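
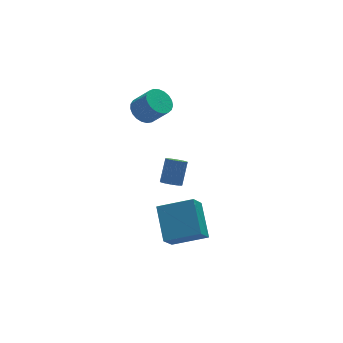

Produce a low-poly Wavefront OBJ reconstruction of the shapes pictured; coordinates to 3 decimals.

v -2.31 1.803 2.51
v -1.81 2.407 2.608
v -1.23 1.76 3.629
v -1.73 1.157 3.53
v -2.059 2.492 2.804
v -1.48 1.846 3.825
v -2.352 2.459 2.949
v -1.772 1.812 3.97
v -2.638 2.311 3.018
v -2.058 1.665 4.039
v -2.867 2.077 2.999
v -2.287 1.43 4.02
v -2.999 1.794 2.896
v -2.419 1.148 3.916
v -3.013 1.514 2.726
v -2.433 0.867 3.746
v -2.904 1.283 2.518
v -2.325 0.636 3.538
v -2.694 1.143 2.309
v -2.114 0.496 3.329
v -2.416 1.116 2.135
v -1.837 0.47 3.155
v -2.121 1.209 2.025
v -1.541 0.562 3.046
v -1.858 1.404 2
v -1.278 0.757 3.02
v -1.673 1.668 2.062
v -1.093 1.022 3.083
v -1.598 1.956 2.202
v -1.019 1.309 3.223
v -1.647 2.217 2.395
v -1.067 1.571 3.416
v -1.069 1.317 -3.278
v -0.66 0.921 -3.26
v -0.062 1.586 -2.144
v -0.471 1.983 -2.162
v -0.566 1.082 -3.407
v 0.031 1.747 -2.291
v -0.559 1.284 -3.531
v 0.038 1.949 -2.415
v -0.64 1.491 -3.611
v -0.043 2.157 -2.495
v -0.795 1.669 -3.634
v -0.198 2.334 -2.518
v -0.998 1.786 -3.595
v -0.401 2.451 -2.479
v -1.213 1.821 -3.501
v -0.616 2.487 -2.386
v -1.403 1.77 -3.369
v -0.805 2.436 -2.253
v -1.535 1.64 -3.221
v -0.938 2.306 -2.105
v -1.586 1.455 -3.083
v -0.989 2.12 -1.967
v -1.548 1.245 -2.978
v -0.951 1.911 -1.863
v -1.427 1.049 -2.926
v -0.83 1.714 -1.81
v -1.244 0.898 -2.934
v -0.647 1.564 -1.818
v -1.031 0.82 -3.002
v -0.434 1.486 -1.886
v -0.824 0.828 -3.117
v -0.227 1.494 -2.001
v -3.47 -3.219 -3.003
v -3.111 -1.561 -1.889
v -2.793 -2.667 -4.045
v -2.434 -1.008 -2.931
v -1.866 -3.992 -2.369
v -1.507 -2.333 -1.255
v -1.189 -3.439 -3.411
v -0.83 -1.781 -2.297
f 2 1 5
f 2 5 3
f 3 5 6
f 3 6 4
f 5 1 7
f 5 7 6
f 6 7 8
f 6 8 4
f 7 1 9
f 7 9 8
f 8 9 10
f 8 10 4
f 9 1 11
f 9 11 10
f 10 11 12
f 10 12 4
f 11 1 13
f 11 13 12
f 12 13 14
f 12 14 4
f 13 1 15
f 13 15 14
f 14 15 16
f 14 16 4
f 15 1 17
f 15 17 16
f 16 17 18
f 16 18 4
f 17 1 19
f 17 19 18
f 18 19 20
f 18 20 4
f 19 1 21
f 19 21 20
f 20 21 22
f 20 22 4
f 21 1 23
f 21 23 22
f 22 23 24
f 22 24 4
f 23 1 25
f 23 25 24
f 24 25 26
f 24 26 4
f 25 1 27
f 25 27 26
f 26 27 28
f 26 28 4
f 27 1 29
f 27 29 28
f 28 29 30
f 28 30 4
f 29 1 31
f 29 31 30
f 30 31 32
f 30 32 4
f 31 1 2
f 31 2 32
f 32 2 3
f 32 3 4
f 34 33 37
f 34 37 35
f 35 37 38
f 35 38 36
f 37 33 39
f 37 39 38
f 38 39 40
f 38 40 36
f 39 33 41
f 39 41 40
f 40 41 42
f 40 42 36
f 41 33 43
f 41 43 42
f 42 43 44
f 42 44 36
f 43 33 45
f 43 45 44
f 44 45 46
f 44 46 36
f 45 33 47
f 45 47 46
f 46 47 48
f 46 48 36
f 47 33 49
f 47 49 48
f 48 49 50
f 48 50 36
f 49 33 51
f 49 51 50
f 50 51 52
f 50 52 36
f 51 33 53
f 51 53 52
f 52 53 54
f 52 54 36
f 53 33 55
f 53 55 54
f 54 55 56
f 54 56 36
f 55 33 57
f 55 57 56
f 56 57 58
f 56 58 36
f 57 33 59
f 57 59 58
f 58 59 60
f 58 60 36
f 59 33 61
f 59 61 60
f 60 61 62
f 60 62 36
f 61 33 63
f 61 63 62
f 62 63 64
f 62 64 36
f 63 33 34
f 63 34 64
f 64 34 35
f 64 35 36
f 66 68 65
f 69 66 65
f 65 68 67
f 67 69 65
f 66 72 68
f 70 66 69
f 70 72 66
f 68 72 67
f 71 69 67
f 67 72 71
f 71 70 69
f 72 70 71



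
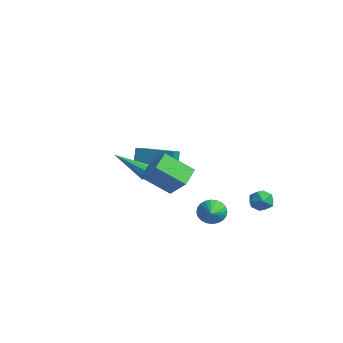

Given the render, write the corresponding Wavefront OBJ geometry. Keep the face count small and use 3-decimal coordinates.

v -4.902 0.279 -2.741
v -5.162 0.6 -1.711
v -3.171 1.449 -2.669
v -3.431 1.77 -1.639
v -4.489 -0.35 -2.441
v -4.749 -0.029 -1.411
v -2.758 0.82 -2.369
v -3.018 1.141 -1.339
v 1.972 -0.154 -3.21
v 2.358 -0.032 -3.83
v 2.828 -0.826 -2.81
v 2.45 0.185 -3.663
v 2.469 0.35 -3.427
v 2.413 0.438 -3.158
v 2.289 0.437 -2.897
v 2.117 0.345 -2.683
v 1.923 0.178 -2.551
v 1.737 -0.04 -2.518
v 1.586 -0.276 -2.591
v 1.494 -0.492 -2.758
v 1.475 -0.657 -2.994
v 1.531 -0.746 -3.263
v 1.655 -0.744 -3.524
v 1.827 -0.653 -3.737
v 2.021 -0.485 -3.87
v 2.207 -0.267 -3.903
v 1.396 -1.65 -0.835
v 0.541 -2.743 0.215
v 2.484 -1.531 0.176
v 1.629 -2.624 1.226
v 1.951 -2.556 -1.326
v 1.096 -3.649 -0.276
v 3.039 -2.437 -0.315
v 2.184 -3.53 0.735
v 1.546 3.05 -3.468
v 2.151 3.412 -3.298
v 2.049 2.048 -3.122
v 2.654 2.41 -2.952
v 2.052 2.506 -2.559
v 1.741 3.125 -2.773
v 2.459 2.335 -3.647
v 2.148 2.954 -3.861
v 2.715 2.971 -3.409
v 2.464 3.076 -2.737
v 1.736 2.384 -3.683
v 1.485 2.489 -3.011
v -1.172 -1.683 -1.392
v -0.881 -1.622 -0.978
v -2.448 -2.797 -0.328
v -1.118 -1.367 -0.996
v -1.381 -1.26 -1.199
v -1.546 -1.351 -1.492
v -1.536 -1.598 -1.739
v -1.356 -1.884 -1.823
v -1.09 -2.077 -1.706
v -0.862 -2.085 -1.441
v -0.78 -1.905 -1.154
f 2 4 1
f 5 2 1
f 1 4 3
f 3 5 1
f 2 8 4
f 6 2 5
f 6 8 2
f 4 8 3
f 7 5 3
f 3 8 7
f 7 6 5
f 8 6 7
f 10 9 12
f 10 12 11
f 12 9 13
f 12 13 11
f 13 9 14
f 13 14 11
f 14 9 15
f 14 15 11
f 15 9 16
f 15 16 11
f 16 9 17
f 16 17 11
f 17 9 18
f 17 18 11
f 18 9 19
f 18 19 11
f 19 9 20
f 19 20 11
f 20 9 21
f 20 21 11
f 21 9 22
f 21 22 11
f 22 9 23
f 22 23 11
f 23 9 24
f 23 24 11
f 24 9 25
f 24 25 11
f 25 9 26
f 25 26 11
f 26 9 10
f 26 10 11
f 28 30 27
f 31 28 27
f 27 30 29
f 29 31 27
f 28 34 30
f 32 28 31
f 32 34 28
f 30 34 29
f 33 31 29
f 29 34 33
f 33 32 31
f 34 32 33
f 35 46 40
f 35 40 36
f 35 36 42
f 35 42 45
f 35 45 46
f 36 40 44
f 40 46 39
f 46 45 37
f 45 42 41
f 42 36 43
f 38 44 39
f 38 39 37
f 38 37 41
f 38 41 43
f 38 43 44
f 39 44 40
f 37 39 46
f 41 37 45
f 43 41 42
f 44 43 36
f 48 47 50
f 48 50 49
f 50 47 51
f 50 51 49
f 51 47 52
f 51 52 49
f 52 47 53
f 52 53 49
f 53 47 54
f 53 54 49
f 54 47 55
f 54 55 49
f 55 47 56
f 55 56 49
f 56 47 57
f 56 57 49
f 57 47 48
f 57 48 49



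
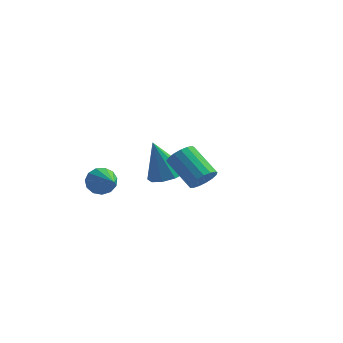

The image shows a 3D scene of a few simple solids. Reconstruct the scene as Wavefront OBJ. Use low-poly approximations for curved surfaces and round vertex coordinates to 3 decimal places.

v -1.885 -1.733 1.392
v -1.49 -1.651 0.808
v -0.735 -2.747 2.028
v -1.377 -1.363 1.062
v -1.425 -1.193 1.421
v -1.619 -1.194 1.771
v -1.898 -1.366 2
v -2.173 -1.655 2.037
v -2.356 -1.968 1.869
v -2.39 -2.207 1.549
v -2.263 -2.295 1.18
v -2.017 -2.204 0.878
v -1.728 -1.964 0.74
v -1.333 3.356 -0.308
v -0.555 3.804 0.003
v -1.967 3.144 1.588
v -0.971 4.207 -0.091
v -1.525 4.286 -0.268
v -2.006 4.009 -0.46
v -2.23 3.483 -0.594
v -2.111 2.908 -0.618
v -1.695 2.505 -0.524
v -1.141 2.426 -0.347
v -0.66 2.703 -0.155
v -0.436 3.229 -0.022
v 2.605 -1.377 2.284
v 3.016 -0.935 2.599
v 1.745 -0.461 3.591
v 1.335 -0.903 3.276
v 2.889 -0.763 2.354
v 1.618 -0.289 3.346
v 2.697 -0.731 2.093
v 1.426 -0.257 3.085
v 2.484 -0.847 1.876
v 1.214 -0.373 2.867
v 2.299 -1.085 1.752
v 1.028 -0.611 2.744
v 2.184 -1.389 1.75
v 0.914 -0.915 2.742
v 2.166 -1.691 1.871
v 0.895 -1.217 2.863
v 2.248 -1.921 2.086
v 0.977 -1.447 3.078
v 2.412 -2.026 2.347
v 1.142 -1.552 3.339
v 2.62 -1.983 2.593
v 1.35 -1.509 3.585
v 2.825 -1.8 2.768
v 1.555 -1.326 3.76
v 2.98 -1.521 2.833
v 1.709 -1.047 3.825
v 3.048 -1.209 2.772
v 1.778 -0.735 3.764
f 2 1 4
f 2 4 3
f 4 1 5
f 4 5 3
f 5 1 6
f 5 6 3
f 6 1 7
f 6 7 3
f 7 1 8
f 7 8 3
f 8 1 9
f 8 9 3
f 9 1 10
f 9 10 3
f 10 1 11
f 10 11 3
f 11 1 12
f 11 12 3
f 12 1 13
f 12 13 3
f 13 1 2
f 13 2 3
f 15 14 17
f 15 17 16
f 17 14 18
f 17 18 16
f 18 14 19
f 18 19 16
f 19 14 20
f 19 20 16
f 20 14 21
f 20 21 16
f 21 14 22
f 21 22 16
f 22 14 23
f 22 23 16
f 23 14 24
f 23 24 16
f 24 14 25
f 24 25 16
f 25 14 15
f 25 15 16
f 27 26 30
f 27 30 28
f 28 30 31
f 28 31 29
f 30 26 32
f 30 32 31
f 31 32 33
f 31 33 29
f 32 26 34
f 32 34 33
f 33 34 35
f 33 35 29
f 34 26 36
f 34 36 35
f 35 36 37
f 35 37 29
f 36 26 38
f 36 38 37
f 37 38 39
f 37 39 29
f 38 26 40
f 38 40 39
f 39 40 41
f 39 41 29
f 40 26 42
f 40 42 41
f 41 42 43
f 41 43 29
f 42 26 44
f 42 44 43
f 43 44 45
f 43 45 29
f 44 26 46
f 44 46 45
f 45 46 47
f 45 47 29
f 46 26 48
f 46 48 47
f 47 48 49
f 47 49 29
f 48 26 50
f 48 50 49
f 49 50 51
f 49 51 29
f 50 26 52
f 50 52 51
f 51 52 53
f 51 53 29
f 52 26 27
f 52 27 53
f 53 27 28
f 53 28 29



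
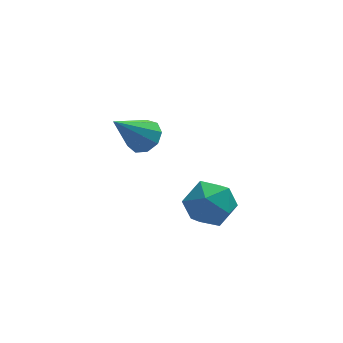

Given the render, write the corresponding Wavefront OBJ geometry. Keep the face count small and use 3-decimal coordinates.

v -1.795 -0.512 0.612
v -1.414 -1.086 0.665
v -2.845 -1.088 1.928
v -1.242 -0.751 0.949
v -1.328 -0.304 1.075
v -1.632 0.045 0.985
v -2.013 0.133 0.72
v -2.291 -0.081 0.404
v -2.337 -0.496 0.186
v -2.129 -0.92 0.167
v -1.765 -1.152 0.356
v 0.802 -0.093 -2.564
v 1.271 -0.895 -2.986
v -0.611 -0.945 -2.514
v -0.142 -1.747 -2.936
v 0.089 -1.464 -1.984
v 0.962 -0.937 -2.014
v -0.302 -0.903 -3.486
v 0.571 -0.376 -3.516
v 0.588 -1.395 -3.555
v 0.83 -1.742 -2.627
v -0.17 -0.098 -2.873
v 0.072 -0.445 -1.945
f 2 1 4
f 2 4 3
f 4 1 5
f 4 5 3
f 5 1 6
f 5 6 3
f 6 1 7
f 6 7 3
f 7 1 8
f 7 8 3
f 8 1 9
f 8 9 3
f 9 1 10
f 9 10 3
f 10 1 11
f 10 11 3
f 11 1 2
f 11 2 3
f 12 23 17
f 12 17 13
f 12 13 19
f 12 19 22
f 12 22 23
f 13 17 21
f 17 23 16
f 23 22 14
f 22 19 18
f 19 13 20
f 15 21 16
f 15 16 14
f 15 14 18
f 15 18 20
f 15 20 21
f 16 21 17
f 14 16 23
f 18 14 22
f 20 18 19
f 21 20 13



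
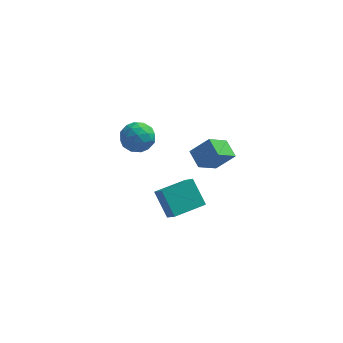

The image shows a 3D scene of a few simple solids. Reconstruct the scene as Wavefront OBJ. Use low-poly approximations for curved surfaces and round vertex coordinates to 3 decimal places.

v 3.396 4.835 -3.328
v 2.325 3.612 -2.147
v 4.661 4.959 -2.054
v 3.59 3.735 -0.872
v 4.07 3.705 -3.888
v 2.999 2.481 -2.706
v 5.335 3.828 -2.613
v 4.264 2.605 -1.432
v -1.629 0.484 2.171
v -0.957 0.768 3.136
v -0.343 -0.908 1.684
v 0.329 -0.624 2.649
v -0.75 -1.148 2.797
v -1.545 -0.288 3.098
v 0.245 0.148 1.722
v -0.55 1.008 2.023
v 0.201 0.561 2.858
v -0.414 -0.241 3.522
v -0.886 0.101 1.298
v -1.501 -0.701 1.962
v -1.406 0.748 2.696
v 0.106 -0.888 2.124
v -0.528 -1.196 2.211
v -0.133 -1.029 2.778
v -1.752 0.127 2.674
v -1.357 0.294 3.241
v -1.235 -0.832 3.042
v 0.057 -0.434 1.579
v 0.452 -0.267 2.146
v -1.167 0.889 2.042
v -0.772 1.056 2.609
v -0.065 0.692 1.778
v -0.33 0.793 3.1
v 0.426 -0.025 2.813
v 0.376 0.429 2.269
v -0.091 0.934 2.445
v -0.692 0.322 3.49
v 0.064 -0.496 3.204
v -0.57 -0.804 3.292
v -1.037 -0.299 3.468
v -0.011 0.2 3.327
v -1.364 0.356 1.616
v -0.608 -0.462 1.33
v -0.263 0.159 1.352
v -0.73 0.664 1.528
v -1.726 -0.115 2.007
v -0.97 -0.933 1.72
v -1.209 -1.074 2.375
v -1.676 -0.569 2.551
v -1.289 -0.34 1.493
v 0.736 -3.57 0.262
v 1.283 -4.504 1.314
v 2.525 -2.336 0.426
v 3.073 -3.27 1.479
v 1.627 -4.67 -1.179
v 2.175 -5.604 -0.126
v 3.417 -3.436 -1.014
v 3.964 -4.37 0.038
f 2 4 1
f 5 2 1
f 1 4 3
f 3 5 1
f 2 8 4
f 6 2 5
f 6 8 2
f 4 8 3
f 7 5 3
f 3 8 7
f 7 6 5
f 8 6 7
f 9 46 25
f 46 20 49
f 25 49 14
f 46 49 25
f 9 25 21
f 25 14 26
f 21 26 10
f 25 26 21
f 9 21 30
f 21 10 31
f 30 31 16
f 21 31 30
f 9 30 42
f 30 16 45
f 42 45 19
f 30 45 42
f 9 42 46
f 42 19 50
f 46 50 20
f 42 50 46
f 10 26 37
f 26 14 40
f 37 40 18
f 26 40 37
f 14 49 27
f 49 20 48
f 27 48 13
f 49 48 27
f 20 50 47
f 50 19 43
f 47 43 11
f 50 43 47
f 19 45 44
f 45 16 32
f 44 32 15
f 45 32 44
f 16 31 36
f 31 10 33
f 36 33 17
f 31 33 36
f 12 38 24
f 38 18 39
f 24 39 13
f 38 39 24
f 12 24 22
f 24 13 23
f 22 23 11
f 24 23 22
f 12 22 29
f 22 11 28
f 29 28 15
f 22 28 29
f 12 29 34
f 29 15 35
f 34 35 17
f 29 35 34
f 12 34 38
f 34 17 41
f 38 41 18
f 34 41 38
f 13 39 27
f 39 18 40
f 27 40 14
f 39 40 27
f 11 23 47
f 23 13 48
f 47 48 20
f 23 48 47
f 15 28 44
f 28 11 43
f 44 43 19
f 28 43 44
f 17 35 36
f 35 15 32
f 36 32 16
f 35 32 36
f 18 41 37
f 41 17 33
f 37 33 10
f 41 33 37
f 52 54 51
f 55 52 51
f 51 54 53
f 53 55 51
f 52 58 54
f 56 52 55
f 56 58 52
f 54 58 53
f 57 55 53
f 53 58 57
f 57 56 55
f 58 56 57



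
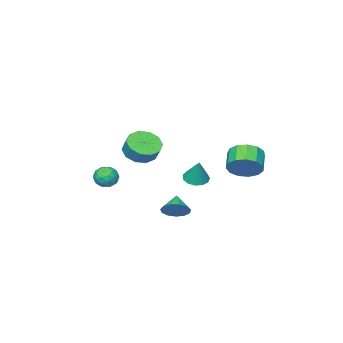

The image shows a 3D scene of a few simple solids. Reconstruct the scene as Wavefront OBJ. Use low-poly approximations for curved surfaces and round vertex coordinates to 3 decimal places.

v 3.722 -0.089 2.707
v 4.583 -0.635 2.912
v 4.74 -0.076 3.739
v 3.878 0.469 3.533
v 4.748 -0.136 2.543
v 4.904 0.423 3.37
v 4.521 0.382 2.236
v 4.678 0.941 3.063
v 3.988 0.719 2.109
v 4.145 1.278 2.936
v 3.354 0.748 2.211
v 3.511 1.306 3.037
v 2.86 0.456 2.501
v 3.017 1.015 3.328
v 2.696 -0.043 2.87
v 2.852 0.516 3.697
v 2.922 -0.561 3.177
v 3.079 -0.002 4.004
v 3.455 -0.898 3.304
v 3.612 -0.339 4.131
v 4.089 -0.926 3.203
v 4.246 -0.368 4.029
v -3.903 -3.355 -2.755
v -3.101 -3.276 -2.954
v -3.577 -2.765 -1.205
v -3.305 -2.871 -3.065
v -3.699 -2.619 -3.078
v -4.158 -2.601 -2.989
v -4.535 -2.822 -2.825
v -4.713 -3.213 -2.639
v -4.633 -3.649 -2.489
v -4.321 -3.992 -2.424
v -3.877 -4.132 -2.464
v -3.441 -4.026 -2.596
v -3.152 -3.707 -2.779
v 3.491 -3.093 -1.032
v 3.878 -3.63 -0.566
v 2.342 -3.61 -0.674
v 2.729 -4.147 -0.208
v 2.725 -3.364 -0.005
v 3.435 -3.044 -0.225
v 2.785 -4.196 -1.015
v 3.495 -3.876 -1.235
v 3.442 -4.312 -0.555
v 3.404 -3.798 0.069
v 2.816 -3.442 -1.309
v 2.778 -2.928 -0.685
v 3.786 -3.316 -0.83
v 2.434 -3.924 -0.41
v 2.432 -3.464 -0.29
v 2.659 -3.78 -0.016
v 3.525 -2.972 -0.63
v 3.752 -3.287 -0.356
v 3.074 -3.131 -0.026
v 2.468 -3.953 -0.884
v 2.695 -4.268 -0.61
v 3.561 -3.46 -1.224
v 3.788 -3.776 -0.95
v 3.146 -4.109 -1.214
v 3.756 -4.033 -0.55
v 3.081 -4.337 -0.34
v 3.114 -4.365 -0.814
v 3.531 -4.177 -0.944
v 3.734 -3.73 -0.183
v 3.059 -4.035 0.027
v 3.056 -3.574 0.147
v 3.474 -3.386 0.017
v 3.478 -4.131 -0.177
v 3.161 -3.205 -1.267
v 2.486 -3.51 -1.057
v 2.746 -3.854 -1.257
v 3.164 -3.666 -1.387
v 3.139 -2.903 -0.9
v 2.464 -3.207 -0.69
v 2.689 -3.063 -0.296
v 3.106 -2.875 -0.426
v 2.742 -3.109 -1.063
v -3.042 1.51 -0.173
v -2.334 1.456 0.667
v -3.23 0.695 1.373
v -3.938 0.75 0.533
v -2.684 1.958 0.766
v -3.579 1.198 1.471
v -3.147 2.318 0.566
v -4.042 1.558 1.271
v -3.577 2.422 0.132
v -4.472 1.662 0.837
v -3.837 2.236 -0.399
v -4.732 1.476 0.306
v -3.845 1.82 -0.858
v -4.74 1.06 -0.153
v -3.598 1.305 -1.099
v -4.494 0.545 -0.394
v -3.175 0.856 -1.047
v -4.07 0.095 -0.341
v -2.709 0.614 -0.716
v -3.605 -0.147 -0.011
v -2.35 0.657 -0.214
v -3.245 -0.104 0.492
v -2.21 0.97 0.302
v -3.105 0.21 1.008
v 0.434 -0.642 -3.207
v 1.134 -0.919 -2.732
v -0.334 -1.358 -2.493
v 0.962 -0.507 -2.503
v 0.623 -0.138 -2.498
v 0.223 0.071 -2.718
v -0.109 0.054 -3.093
v -0.269 -0.184 -3.504
v -0.206 -0.568 -3.821
v 0.061 -0.975 -3.943
v 0.446 -1.276 -3.831
v 0.827 -1.376 -3.521
v 1.084 -1.243 -3.111
f 2 1 5
f 2 5 3
f 3 5 6
f 3 6 4
f 5 1 7
f 5 7 6
f 6 7 8
f 6 8 4
f 7 1 9
f 7 9 8
f 8 9 10
f 8 10 4
f 9 1 11
f 9 11 10
f 10 11 12
f 10 12 4
f 11 1 13
f 11 13 12
f 12 13 14
f 12 14 4
f 13 1 15
f 13 15 14
f 14 15 16
f 14 16 4
f 15 1 17
f 15 17 16
f 16 17 18
f 16 18 4
f 17 1 19
f 17 19 18
f 18 19 20
f 18 20 4
f 19 1 21
f 19 21 20
f 20 21 22
f 20 22 4
f 21 1 2
f 21 2 22
f 22 2 3
f 22 3 4
f 24 23 26
f 24 26 25
f 26 23 27
f 26 27 25
f 27 23 28
f 27 28 25
f 28 23 29
f 28 29 25
f 29 23 30
f 29 30 25
f 30 23 31
f 30 31 25
f 31 23 32
f 31 32 25
f 32 23 33
f 32 33 25
f 33 23 34
f 33 34 25
f 34 23 35
f 34 35 25
f 35 23 24
f 35 24 25
f 36 73 52
f 73 47 76
f 52 76 41
f 73 76 52
f 36 52 48
f 52 41 53
f 48 53 37
f 52 53 48
f 36 48 57
f 48 37 58
f 57 58 43
f 48 58 57
f 36 57 69
f 57 43 72
f 69 72 46
f 57 72 69
f 36 69 73
f 69 46 77
f 73 77 47
f 69 77 73
f 37 53 64
f 53 41 67
f 64 67 45
f 53 67 64
f 41 76 54
f 76 47 75
f 54 75 40
f 76 75 54
f 47 77 74
f 77 46 70
f 74 70 38
f 77 70 74
f 46 72 71
f 72 43 59
f 71 59 42
f 72 59 71
f 43 58 63
f 58 37 60
f 63 60 44
f 58 60 63
f 39 65 51
f 65 45 66
f 51 66 40
f 65 66 51
f 39 51 49
f 51 40 50
f 49 50 38
f 51 50 49
f 39 49 56
f 49 38 55
f 56 55 42
f 49 55 56
f 39 56 61
f 56 42 62
f 61 62 44
f 56 62 61
f 39 61 65
f 61 44 68
f 65 68 45
f 61 68 65
f 40 66 54
f 66 45 67
f 54 67 41
f 66 67 54
f 38 50 74
f 50 40 75
f 74 75 47
f 50 75 74
f 42 55 71
f 55 38 70
f 71 70 46
f 55 70 71
f 44 62 63
f 62 42 59
f 63 59 43
f 62 59 63
f 45 68 64
f 68 44 60
f 64 60 37
f 68 60 64
f 79 78 82
f 79 82 80
f 80 82 83
f 80 83 81
f 82 78 84
f 82 84 83
f 83 84 85
f 83 85 81
f 84 78 86
f 84 86 85
f 85 86 87
f 85 87 81
f 86 78 88
f 86 88 87
f 87 88 89
f 87 89 81
f 88 78 90
f 88 90 89
f 89 90 91
f 89 91 81
f 90 78 92
f 90 92 91
f 91 92 93
f 91 93 81
f 92 78 94
f 92 94 93
f 93 94 95
f 93 95 81
f 94 78 96
f 94 96 95
f 95 96 97
f 95 97 81
f 96 78 98
f 96 98 97
f 97 98 99
f 97 99 81
f 98 78 100
f 98 100 99
f 99 100 101
f 99 101 81
f 100 78 79
f 100 79 101
f 101 79 80
f 101 80 81
f 103 102 105
f 103 105 104
f 105 102 106
f 105 106 104
f 106 102 107
f 106 107 104
f 107 102 108
f 107 108 104
f 108 102 109
f 108 109 104
f 109 102 110
f 109 110 104
f 110 102 111
f 110 111 104
f 111 102 112
f 111 112 104
f 112 102 113
f 112 113 104
f 113 102 114
f 113 114 104
f 114 102 103
f 114 103 104



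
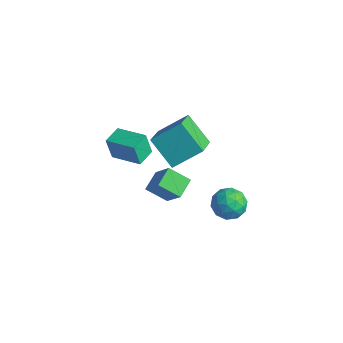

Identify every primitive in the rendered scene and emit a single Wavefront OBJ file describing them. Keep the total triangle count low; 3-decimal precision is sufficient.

v 0.459 2.248 -2.769
v 0.985 2.7 -3.546
v 1.895 1.6 -2.174
v 2.421 2.052 -2.951
v 1.997 2.635 -2.201
v 1.109 3.036 -2.568
v 1.771 1.264 -3.152
v 0.883 1.665 -3.519
v 1.796 2.092 -3.782
v 1.935 2.939 -3.194
v 0.945 1.361 -2.526
v 1.084 2.208 -1.938
v 0.596 2.531 -3.21
v 2.284 1.769 -2.51
v 2.035 2.112 -2.069
v 2.344 2.378 -2.526
v 0.669 2.729 -2.635
v 0.978 2.994 -3.092
v 1.573 2.956 -2.301
v 1.902 1.306 -2.628
v 2.211 1.571 -3.085
v 0.536 1.922 -3.194
v 0.845 2.188 -3.651
v 1.307 1.344 -3.419
v 1.381 2.439 -3.805
v 2.226 2.058 -3.455
v 1.844 1.595 -3.573
v 1.322 1.83 -3.79
v 1.463 2.937 -3.46
v 2.308 2.556 -3.11
v 2.058 2.899 -2.669
v 1.536 3.135 -2.885
v 1.94 2.58 -3.599
v 0.572 1.744 -2.61
v 1.417 1.363 -2.26
v 1.344 1.165 -2.835
v 0.822 1.401 -3.051
v 0.654 2.242 -2.265
v 1.499 1.861 -1.915
v 1.558 2.47 -1.93
v 1.036 2.705 -2.147
v 0.94 1.72 -2.121
v -2.379 -2.612 1.694
v -2.646 -2.786 3.037
v -2.71 -1.544 1.767
v -2.976 -1.719 3.11
v -0.704 -2.121 2.09
v -0.97 -2.296 3.433
v -1.034 -1.054 2.163
v -1.301 -1.228 3.506
v 1.591 -3.713 3.038
v 1.218 -2.713 3.437
v 2.525 -3.094 2.36
v 2.152 -2.094 2.759
v 2.768 -3.866 4.521
v 2.395 -2.866 4.92
v 3.702 -3.247 3.843
v 3.329 -2.247 4.242
v -4.459 2.27 -1.163
v -3.65 3.748 -0.031
v -2.862 2.424 -2.503
v -2.054 3.902 -1.371
v -3.346 0.778 -0.009
v -2.538 2.256 1.123
v -1.75 0.932 -1.349
v -0.941 2.41 -0.217
f 1 38 17
f 38 12 41
f 17 41 6
f 38 41 17
f 1 17 13
f 17 6 18
f 13 18 2
f 17 18 13
f 1 13 22
f 13 2 23
f 22 23 8
f 13 23 22
f 1 22 34
f 22 8 37
f 34 37 11
f 22 37 34
f 1 34 38
f 34 11 42
f 38 42 12
f 34 42 38
f 2 18 29
f 18 6 32
f 29 32 10
f 18 32 29
f 6 41 19
f 41 12 40
f 19 40 5
f 41 40 19
f 12 42 39
f 42 11 35
f 39 35 3
f 42 35 39
f 11 37 36
f 37 8 24
f 36 24 7
f 37 24 36
f 8 23 28
f 23 2 25
f 28 25 9
f 23 25 28
f 4 30 16
f 30 10 31
f 16 31 5
f 30 31 16
f 4 16 14
f 16 5 15
f 14 15 3
f 16 15 14
f 4 14 21
f 14 3 20
f 21 20 7
f 14 20 21
f 4 21 26
f 21 7 27
f 26 27 9
f 21 27 26
f 4 26 30
f 26 9 33
f 30 33 10
f 26 33 30
f 5 31 19
f 31 10 32
f 19 32 6
f 31 32 19
f 3 15 39
f 15 5 40
f 39 40 12
f 15 40 39
f 7 20 36
f 20 3 35
f 36 35 11
f 20 35 36
f 9 27 28
f 27 7 24
f 28 24 8
f 27 24 28
f 10 33 29
f 33 9 25
f 29 25 2
f 33 25 29
f 44 46 43
f 47 44 43
f 43 46 45
f 45 47 43
f 44 50 46
f 48 44 47
f 48 50 44
f 46 50 45
f 49 47 45
f 45 50 49
f 49 48 47
f 50 48 49
f 52 54 51
f 55 52 51
f 51 54 53
f 53 55 51
f 52 58 54
f 56 52 55
f 56 58 52
f 54 58 53
f 57 55 53
f 53 58 57
f 57 56 55
f 58 56 57
f 60 62 59
f 63 60 59
f 59 62 61
f 61 63 59
f 60 66 62
f 64 60 63
f 64 66 60
f 62 66 61
f 65 63 61
f 61 66 65
f 65 64 63
f 66 64 65



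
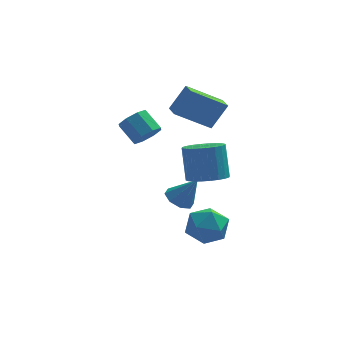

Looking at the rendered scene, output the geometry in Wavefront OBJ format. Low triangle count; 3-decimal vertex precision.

v 1.654 -1.183 -3.162
v 2.07 -1.776 -2.445
v 0.23 -2.004 -3.015
v 0.646 -2.597 -2.298
v 0.464 -1.613 -2.102
v 1.344 -1.105 -2.194
v 0.956 -2.675 -3.266
v 1.836 -2.167 -3.358
v 1.639 -2.698 -2.509
v 1.335 -2.042 -1.79
v 0.965 -1.738 -3.67
v 0.661 -1.082 -2.951
v 0.206 1.042 -2.993
v 0.649 1.588 -3.191
v 0.974 0.878 -1.727
v 0.207 1.766 -2.899
v -0.236 1.521 -2.663
v -0.42 0.995 -2.62
v -0.237 0.497 -2.796
v 0.205 0.318 -3.087
v 0.648 0.564 -3.323
v 0.832 1.09 -3.366
v 1.139 -2.131 0.346
v 1.74 -1.507 0.1
v 1.622 -0.806 1.588
v 1.021 -1.429 1.834
v 1.439 -1.354 0.003
v 1.321 -0.653 1.492
v 1.092 -1.319 -0.041
v 0.974 -0.618 1.448
v 0.753 -1.408 -0.026
v 0.634 -0.706 1.463
v 0.472 -1.607 0.046
v 0.354 -0.905 1.534
v 0.293 -1.885 0.163
v 0.175 -1.183 1.651
v 0.243 -2.201 0.307
v 0.124 -1.499 1.796
v 0.329 -2.506 0.458
v 0.211 -1.805 1.947
v 0.538 -2.754 0.592
v 0.42 -2.053 2.08
v 0.839 -2.907 0.688
v 0.721 -2.206 2.177
v 1.186 -2.942 0.732
v 1.068 -2.241 2.221
v 1.526 -2.854 0.717
v 1.407 -2.152 2.206
v 1.806 -2.655 0.646
v 1.688 -1.953 2.134
v 1.985 -2.377 0.529
v 1.867 -1.675 2.017
v 2.036 -2.061 0.384
v 1.917 -1.359 1.873
v 1.949 -1.755 0.233
v 1.831 -1.054 1.722
v -1.172 0.012 1.64
v -0.588 0.423 1.732
v -1.183 1.118 2.412
v -1.768 0.708 2.32
v -0.892 0.583 1.302
v -1.487 1.278 1.981
v -1.361 0.409 1.069
v -1.956 1.104 1.749
v -1.719 0.002 1.172
v -2.314 0.698 1.851
v -1.757 -0.398 1.548
v -2.352 0.297 2.228
v -1.453 -0.558 1.979
v -2.048 0.137 2.658
v -0.984 -0.384 2.211
v -1.579 0.311 2.891
v -0.626 0.022 2.109
v -1.221 0.718 2.788
v 1.599 1.463 1.098
v 0.008 1.306 2.142
v 1.442 2.248 0.976
v -0.149 2.091 2.021
v 2.329 1.789 2.259
v 0.738 1.632 3.304
v 2.172 2.574 2.138
v 0.581 2.417 3.182
f 1 12 6
f 1 6 2
f 1 2 8
f 1 8 11
f 1 11 12
f 2 6 10
f 6 12 5
f 12 11 3
f 11 8 7
f 8 2 9
f 4 10 5
f 4 5 3
f 4 3 7
f 4 7 9
f 4 9 10
f 5 10 6
f 3 5 12
f 7 3 11
f 9 7 8
f 10 9 2
f 14 13 16
f 14 16 15
f 16 13 17
f 16 17 15
f 17 13 18
f 17 18 15
f 18 13 19
f 18 19 15
f 19 13 20
f 19 20 15
f 20 13 21
f 20 21 15
f 21 13 22
f 21 22 15
f 22 13 14
f 22 14 15
f 24 23 27
f 24 27 25
f 25 27 28
f 25 28 26
f 27 23 29
f 27 29 28
f 28 29 30
f 28 30 26
f 29 23 31
f 29 31 30
f 30 31 32
f 30 32 26
f 31 23 33
f 31 33 32
f 32 33 34
f 32 34 26
f 33 23 35
f 33 35 34
f 34 35 36
f 34 36 26
f 35 23 37
f 35 37 36
f 36 37 38
f 36 38 26
f 37 23 39
f 37 39 38
f 38 39 40
f 38 40 26
f 39 23 41
f 39 41 40
f 40 41 42
f 40 42 26
f 41 23 43
f 41 43 42
f 42 43 44
f 42 44 26
f 43 23 45
f 43 45 44
f 44 45 46
f 44 46 26
f 45 23 47
f 45 47 46
f 46 47 48
f 46 48 26
f 47 23 49
f 47 49 48
f 48 49 50
f 48 50 26
f 49 23 51
f 49 51 50
f 50 51 52
f 50 52 26
f 51 23 53
f 51 53 52
f 52 53 54
f 52 54 26
f 53 23 55
f 53 55 54
f 54 55 56
f 54 56 26
f 55 23 24
f 55 24 56
f 56 24 25
f 56 25 26
f 58 57 61
f 58 61 59
f 59 61 62
f 59 62 60
f 61 57 63
f 61 63 62
f 62 63 64
f 62 64 60
f 63 57 65
f 63 65 64
f 64 65 66
f 64 66 60
f 65 57 67
f 65 67 66
f 66 67 68
f 66 68 60
f 67 57 69
f 67 69 68
f 68 69 70
f 68 70 60
f 69 57 71
f 69 71 70
f 70 71 72
f 70 72 60
f 71 57 73
f 71 73 72
f 72 73 74
f 72 74 60
f 73 57 58
f 73 58 74
f 74 58 59
f 74 59 60
f 76 78 75
f 79 76 75
f 75 78 77
f 77 79 75
f 76 82 78
f 80 76 79
f 80 82 76
f 78 82 77
f 81 79 77
f 77 82 81
f 81 80 79
f 82 80 81



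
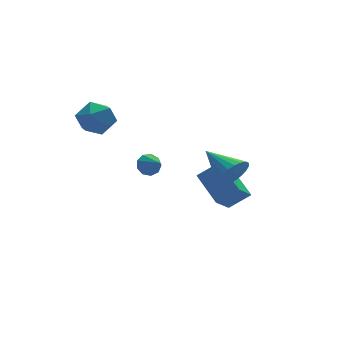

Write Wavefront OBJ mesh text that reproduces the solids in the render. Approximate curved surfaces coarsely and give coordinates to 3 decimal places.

v 1.142 -3.358 1.655
v 1.452 -2.947 0.93
v 0.638 -1.762 2.345
v 1.101 -3.016 0.834
v 0.758 -3.145 0.881
v 0.48 -3.31 1.062
v 0.317 -3.484 1.345
v 0.297 -3.636 1.682
v 0.422 -3.74 2.014
v 0.672 -3.778 2.284
v 1.003 -3.743 2.446
v 1.358 -3.642 2.47
v 1.676 -3.492 2.354
v 1.901 -3.318 2.117
v 1.995 -3.152 1.8
v 1.941 -3.021 1.458
v 1.749 -2.948 1.15
v -3.115 2.501 3.607
v -2.517 2.083 2.94
v -3.463 1.057 4.2
v -2.865 0.639 3.533
v -2.485 1.185 4.263
v -2.27 2.078 3.897
v -3.71 1.062 3.243
v -3.495 1.955 2.877
v -2.885 1.194 2.715
v -2.128 1.27 3.346
v -3.852 1.87 3.794
v -3.095 1.946 4.425
v 1.52 -1.08 -1.581
v 2.478 -1.396 -0.827
v 1.386 0.565 -0.724
v 2.345 0.249 0.031
v 2.455 -0.509 -2.531
v 3.414 -0.825 -1.776
v 2.322 1.136 -1.673
v 3.28 0.82 -0.919
v -0.202 2.179 -0.492
v 0.361 2.351 -0.297
v -0.118 1.181 0.152
v 0.065 2.498 -0.032
v -0.356 2.495 0.019
v -0.705 2.344 -0.17
v -0.818 2.116 -0.509
v -0.643 1.917 -0.84
v -0.261 1.841 -1.008
v 0.148 1.922 -0.935
v 0.394 2.124 -0.654
f 2 1 4
f 2 4 3
f 4 1 5
f 4 5 3
f 5 1 6
f 5 6 3
f 6 1 7
f 6 7 3
f 7 1 8
f 7 8 3
f 8 1 9
f 8 9 3
f 9 1 10
f 9 10 3
f 10 1 11
f 10 11 3
f 11 1 12
f 11 12 3
f 12 1 13
f 12 13 3
f 13 1 14
f 13 14 3
f 14 1 15
f 14 15 3
f 15 1 16
f 15 16 3
f 16 1 17
f 16 17 3
f 17 1 2
f 17 2 3
f 18 29 23
f 18 23 19
f 18 19 25
f 18 25 28
f 18 28 29
f 19 23 27
f 23 29 22
f 29 28 20
f 28 25 24
f 25 19 26
f 21 27 22
f 21 22 20
f 21 20 24
f 21 24 26
f 21 26 27
f 22 27 23
f 20 22 29
f 24 20 28
f 26 24 25
f 27 26 19
f 31 33 30
f 34 31 30
f 30 33 32
f 32 34 30
f 31 37 33
f 35 31 34
f 35 37 31
f 33 37 32
f 36 34 32
f 32 37 36
f 36 35 34
f 37 35 36
f 39 38 41
f 39 41 40
f 41 38 42
f 41 42 40
f 42 38 43
f 42 43 40
f 43 38 44
f 43 44 40
f 44 38 45
f 44 45 40
f 45 38 46
f 45 46 40
f 46 38 47
f 46 47 40
f 47 38 48
f 47 48 40
f 48 38 39
f 48 39 40



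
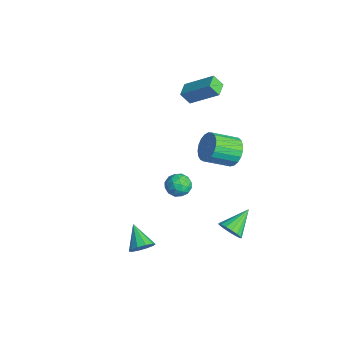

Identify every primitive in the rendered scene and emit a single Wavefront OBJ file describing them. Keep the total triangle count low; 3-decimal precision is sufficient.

v 0.064 3.423 0.281
v 0.769 3.672 0.884
v 0.621 2.167 1.681
v -0.084 1.917 1.079
v 0.445 3.805 1.075
v 0.297 2.3 1.872
v 0.056 3.873 1.129
v -0.093 2.367 1.927
v -0.333 3.862 1.037
v -0.481 2.357 1.834
v -0.652 3.776 0.814
v -0.801 2.27 1.611
v -0.848 3.628 0.499
v -0.996 2.123 1.296
v -0.886 3.445 0.146
v -1.034 1.939 0.944
v -0.76 3.258 -0.183
v -0.908 1.753 0.614
v -0.491 3.1 -0.432
v -0.639 1.594 0.365
v -0.126 2.997 -0.558
v -0.275 1.492 0.239
v 0.272 2.968 -0.538
v 0.123 1.463 0.259
v 0.633 3.018 -0.377
v 0.485 1.512 0.42
v 0.897 3.137 -0.102
v 0.748 1.632 0.695
v 1.016 3.306 0.239
v 0.868 1.801 1.036
v 0.971 3.496 0.588
v 0.823 1.99 1.385
v 1.889 -0.273 1.143
v 2.661 -0.298 1.238
v 1.999 -0.942 0.082
v 2.771 -0.967 0.177
v 2.306 -1.36 0.662
v 2.238 -0.946 1.318
v 2.422 -0.294 0.002
v 2.354 0.12 0.658
v 2.99 -0.311 0.533
v 2.919 -0.969 0.941
v 1.741 -0.271 0.379
v 1.67 -0.929 0.787
v 2.265 -0.227 1.283
v 2.395 -1.013 0.037
v 2.121 -1.244 0.322
v 2.575 -1.259 0.378
v 2.017 -0.608 1.33
v 2.471 -0.622 1.387
v 2.262 -1.246 1.048
v 2.189 -0.618 -0.067
v 2.643 -0.632 -0.01
v 2.085 0.019 0.942
v 2.539 0.004 0.998
v 2.398 0.006 0.272
v 2.913 -0.249 0.925
v 2.977 -0.642 0.302
v 2.772 -0.247 0.199
v 2.732 -0.003 0.584
v 2.871 -0.636 1.165
v 2.935 -1.029 0.542
v 2.662 -1.26 0.827
v 2.622 -1.017 1.212
v 3.064 -0.643 0.751
v 1.725 -0.211 0.778
v 1.789 -0.604 0.155
v 2.038 -0.223 0.108
v 1.998 0.02 0.493
v 1.683 -0.598 1.018
v 1.747 -0.991 0.395
v 1.928 -1.237 0.736
v 1.888 -0.993 1.121
v 1.596 -0.597 0.569
v 3.917 -3.205 -2.465
v 4.277 -3.579 -1.952
v 2.623 -3.255 -1.595
v 4.321 -3.139 -1.861
v 4.211 -2.724 -2.001
v 3.988 -2.493 -2.318
v 3.738 -2.534 -2.692
v 3.557 -2.831 -2.979
v 3.513 -3.271 -3.07
v 3.623 -3.685 -2.93
v 3.845 -3.916 -2.612
v 4.095 -3.876 -2.239
v -2.602 1.864 2.78
v -2.833 1.381 3.503
v -3.378 2.401 2.89
v -3.609 1.918 3.614
v -1.531 3.162 3.986
v -1.762 2.679 4.71
v -2.307 3.699 4.097
v -2.538 3.216 4.82
v 3.121 2.056 -3.55
v 3.678 2.517 -3.843
v 2.459 3.404 -2.69
v 3.401 2.541 -4.093
v 3.061 2.454 -4.219
v 2.734 2.276 -4.191
v 2.495 2.048 -4.017
v 2.4 1.821 -3.736
v 2.47 1.649 -3.412
v 2.689 1.57 -3.12
v 3.007 1.602 -2.927
v 3.351 1.739 -2.876
v 3.642 1.948 -2.98
v 3.813 2.182 -3.215
v 3.826 2.388 -3.526
f 2 1 5
f 2 5 3
f 3 5 6
f 3 6 4
f 5 1 7
f 5 7 6
f 6 7 8
f 6 8 4
f 7 1 9
f 7 9 8
f 8 9 10
f 8 10 4
f 9 1 11
f 9 11 10
f 10 11 12
f 10 12 4
f 11 1 13
f 11 13 12
f 12 13 14
f 12 14 4
f 13 1 15
f 13 15 14
f 14 15 16
f 14 16 4
f 15 1 17
f 15 17 16
f 16 17 18
f 16 18 4
f 17 1 19
f 17 19 18
f 18 19 20
f 18 20 4
f 19 1 21
f 19 21 20
f 20 21 22
f 20 22 4
f 21 1 23
f 21 23 22
f 22 23 24
f 22 24 4
f 23 1 25
f 23 25 24
f 24 25 26
f 24 26 4
f 25 1 27
f 25 27 26
f 26 27 28
f 26 28 4
f 27 1 29
f 27 29 28
f 28 29 30
f 28 30 4
f 29 1 31
f 29 31 30
f 30 31 32
f 30 32 4
f 31 1 2
f 31 2 32
f 32 2 3
f 32 3 4
f 33 70 49
f 70 44 73
f 49 73 38
f 70 73 49
f 33 49 45
f 49 38 50
f 45 50 34
f 49 50 45
f 33 45 54
f 45 34 55
f 54 55 40
f 45 55 54
f 33 54 66
f 54 40 69
f 66 69 43
f 54 69 66
f 33 66 70
f 66 43 74
f 70 74 44
f 66 74 70
f 34 50 61
f 50 38 64
f 61 64 42
f 50 64 61
f 38 73 51
f 73 44 72
f 51 72 37
f 73 72 51
f 44 74 71
f 74 43 67
f 71 67 35
f 74 67 71
f 43 69 68
f 69 40 56
f 68 56 39
f 69 56 68
f 40 55 60
f 55 34 57
f 60 57 41
f 55 57 60
f 36 62 48
f 62 42 63
f 48 63 37
f 62 63 48
f 36 48 46
f 48 37 47
f 46 47 35
f 48 47 46
f 36 46 53
f 46 35 52
f 53 52 39
f 46 52 53
f 36 53 58
f 53 39 59
f 58 59 41
f 53 59 58
f 36 58 62
f 58 41 65
f 62 65 42
f 58 65 62
f 37 63 51
f 63 42 64
f 51 64 38
f 63 64 51
f 35 47 71
f 47 37 72
f 71 72 44
f 47 72 71
f 39 52 68
f 52 35 67
f 68 67 43
f 52 67 68
f 41 59 60
f 59 39 56
f 60 56 40
f 59 56 60
f 42 65 61
f 65 41 57
f 61 57 34
f 65 57 61
f 76 75 78
f 76 78 77
f 78 75 79
f 78 79 77
f 79 75 80
f 79 80 77
f 80 75 81
f 80 81 77
f 81 75 82
f 81 82 77
f 82 75 83
f 82 83 77
f 83 75 84
f 83 84 77
f 84 75 85
f 84 85 77
f 85 75 86
f 85 86 77
f 86 75 76
f 86 76 77
f 88 90 87
f 91 88 87
f 87 90 89
f 89 91 87
f 88 94 90
f 92 88 91
f 92 94 88
f 90 94 89
f 93 91 89
f 89 94 93
f 93 92 91
f 94 92 93
f 96 95 98
f 96 98 97
f 98 95 99
f 98 99 97
f 99 95 100
f 99 100 97
f 100 95 101
f 100 101 97
f 101 95 102
f 101 102 97
f 102 95 103
f 102 103 97
f 103 95 104
f 103 104 97
f 104 95 105
f 104 105 97
f 105 95 106
f 105 106 97
f 106 95 107
f 106 107 97
f 107 95 108
f 107 108 97
f 108 95 109
f 108 109 97
f 109 95 96
f 109 96 97



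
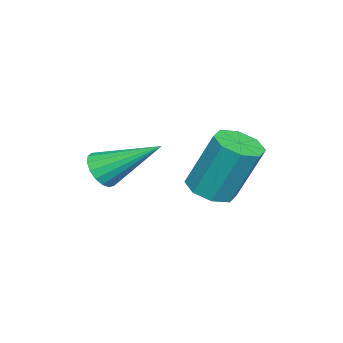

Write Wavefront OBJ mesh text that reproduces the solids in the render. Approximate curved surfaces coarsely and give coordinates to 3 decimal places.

v -0.793 -0.265 2.019
v -0.07 -0.523 2.159
v -0.145 0.287 4.041
v -0.867 0.545 3.901
v -0.075 0.025 1.923
v -0.15 0.835 3.804
v -0.501 0.404 1.743
v -0.575 1.213 3.625
v -1.097 0.39 1.725
v -1.172 1.2 3.607
v -1.515 -0.007 1.879
v -1.59 0.803 3.761
v -1.51 -0.555 2.116
v -1.585 0.255 3.997
v -1.085 -0.933 2.295
v -1.159 -0.124 4.177
v -0.488 -0.92 2.313
v -0.563 -0.11 4.195
v 0.379 -3.03 2.805
v 1.032 -2.94 2.773
v 0.201 -1.33 3.935
v 0.922 -2.785 2.521
v 0.687 -2.685 2.334
v 0.382 -2.665 2.255
v 0.076 -2.728 2.302
v -0.16 -2.861 2.465
v -0.273 -3.032 2.705
v -0.236 -3.203 2.968
v -0.059 -3.335 3.194
v 0.219 -3.396 3.33
v 0.534 -3.374 3.347
v 0.813 -3.273 3.239
v 0.993 -3.117 3.032
f 2 1 5
f 2 5 3
f 3 5 6
f 3 6 4
f 5 1 7
f 5 7 6
f 6 7 8
f 6 8 4
f 7 1 9
f 7 9 8
f 8 9 10
f 8 10 4
f 9 1 11
f 9 11 10
f 10 11 12
f 10 12 4
f 11 1 13
f 11 13 12
f 12 13 14
f 12 14 4
f 13 1 15
f 13 15 14
f 14 15 16
f 14 16 4
f 15 1 17
f 15 17 16
f 16 17 18
f 16 18 4
f 17 1 2
f 17 2 18
f 18 2 3
f 18 3 4
f 20 19 22
f 20 22 21
f 22 19 23
f 22 23 21
f 23 19 24
f 23 24 21
f 24 19 25
f 24 25 21
f 25 19 26
f 25 26 21
f 26 19 27
f 26 27 21
f 27 19 28
f 27 28 21
f 28 19 29
f 28 29 21
f 29 19 30
f 29 30 21
f 30 19 31
f 30 31 21
f 31 19 32
f 31 32 21
f 32 19 33
f 32 33 21
f 33 19 20
f 33 20 21



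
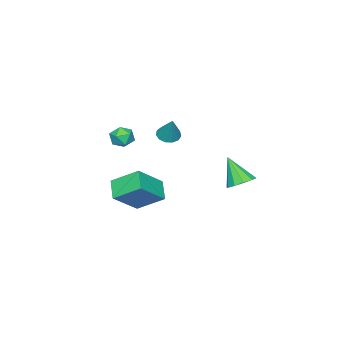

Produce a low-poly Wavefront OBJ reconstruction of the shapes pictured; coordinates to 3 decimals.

v 0.968 -3.513 -3.137
v 0.486 -2.059 -2.155
v -0.585 -3.131 -4.467
v -1.067 -1.676 -3.485
v 1.767 -2.764 -3.855
v 1.285 -1.309 -2.873
v 0.214 -2.381 -5.185
v -0.268 -0.927 -4.203
v 2.044 1.006 1.993
v 2.516 0.59 2.01
v 2.516 1.594 3.267
v 2.638 0.872 1.834
v 2.572 1.198 1.709
v 2.338 1.462 1.674
v 2.011 1.582 1.74
v 1.694 1.519 1.887
v 1.488 1.293 2.067
v 1.458 0.976 2.224
v 1.615 0.669 2.308
v 1.908 0.468 2.292
v 2.243 0.439 2.181
v -0.089 3.934 -1.436
v 0.336 3.338 -1.782
v -0.251 2.966 0.036
v 0.658 3.642 -1.547
v 0.694 4.057 -1.27
v 0.431 4.425 -1.056
v -0.031 4.606 -0.988
v -0.515 4.531 -1.09
v -0.836 4.227 -1.325
v -0.873 3.812 -1.603
v -0.61 3.444 -1.816
v -0.148 3.263 -1.885
v 1.473 -1.829 0.987
v 2.022 -2.294 0.894
v 0.798 -2.486 0.286
v 1.347 -2.951 0.193
v 1.019 -2.901 0.838
v 1.436 -2.496 1.271
v 1.384 -2.284 -0.091
v 1.801 -1.879 0.342
v 1.967 -2.576 0.227
v 1.741 -2.957 0.802
v 1.079 -1.823 0.378
v 0.853 -2.204 0.953
f 2 4 1
f 5 2 1
f 1 4 3
f 3 5 1
f 2 8 4
f 6 2 5
f 6 8 2
f 4 8 3
f 7 5 3
f 3 8 7
f 7 6 5
f 8 6 7
f 10 9 12
f 10 12 11
f 12 9 13
f 12 13 11
f 13 9 14
f 13 14 11
f 14 9 15
f 14 15 11
f 15 9 16
f 15 16 11
f 16 9 17
f 16 17 11
f 17 9 18
f 17 18 11
f 18 9 19
f 18 19 11
f 19 9 20
f 19 20 11
f 20 9 21
f 20 21 11
f 21 9 10
f 21 10 11
f 23 22 25
f 23 25 24
f 25 22 26
f 25 26 24
f 26 22 27
f 26 27 24
f 27 22 28
f 27 28 24
f 28 22 29
f 28 29 24
f 29 22 30
f 29 30 24
f 30 22 31
f 30 31 24
f 31 22 32
f 31 32 24
f 32 22 33
f 32 33 24
f 33 22 23
f 33 23 24
f 34 45 39
f 34 39 35
f 34 35 41
f 34 41 44
f 34 44 45
f 35 39 43
f 39 45 38
f 45 44 36
f 44 41 40
f 41 35 42
f 37 43 38
f 37 38 36
f 37 36 40
f 37 40 42
f 37 42 43
f 38 43 39
f 36 38 45
f 40 36 44
f 42 40 41
f 43 42 35



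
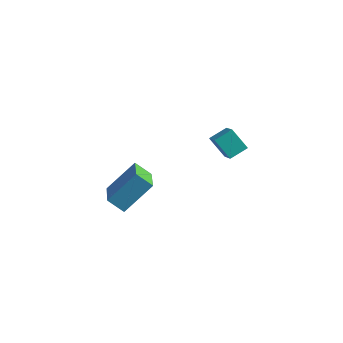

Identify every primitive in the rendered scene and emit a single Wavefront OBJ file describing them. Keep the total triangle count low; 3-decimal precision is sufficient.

v 0.313 -5.099 -2.428
v 1.084 -3.974 -1.163
v -0.571 -3.744 -3.095
v 0.2 -2.619 -1.831
v 1.04 -4.921 -3.029
v 1.811 -3.796 -1.765
v 0.156 -3.566 -3.697
v 0.927 -2.441 -2.432
v 2.398 0.564 -1.703
v 2.865 1.325 -1.322
v 1.616 1.499 -2.612
v 2.083 2.259 -2.231
v 3.257 0.461 -2.549
v 3.724 1.221 -2.168
v 2.475 1.395 -3.458
v 2.942 2.156 -3.077
f 2 4 1
f 5 2 1
f 1 4 3
f 3 5 1
f 2 8 4
f 6 2 5
f 6 8 2
f 4 8 3
f 7 5 3
f 3 8 7
f 7 6 5
f 8 6 7
f 10 12 9
f 13 10 9
f 9 12 11
f 11 13 9
f 10 16 12
f 14 10 13
f 14 16 10
f 12 16 11
f 15 13 11
f 11 16 15
f 15 14 13
f 16 14 15



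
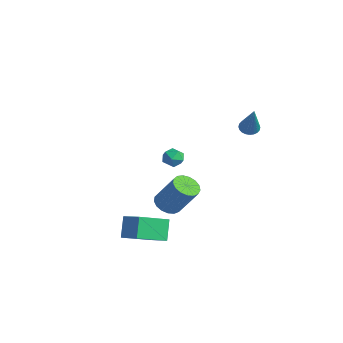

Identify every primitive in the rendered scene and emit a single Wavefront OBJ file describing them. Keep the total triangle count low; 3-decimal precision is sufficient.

v -0.102 3.011 2.23
v 0.158 2.597 1.956
v 1.002 2.529 4.01
v 0.293 2.765 1.918
v 0.367 2.97 1.927
v 0.371 3.182 1.983
v 0.302 3.367 2.076
v 0.172 3.498 2.192
v -0 3.555 2.314
v -0.188 3.53 2.423
v -0.362 3.425 2.503
v -0.497 3.258 2.541
v -0.572 3.052 2.532
v -0.575 2.841 2.477
v -0.506 2.656 2.384
v -0.376 2.524 2.268
v -0.204 2.467 2.145
v -0.017 2.493 2.036
v -2.791 -0.259 -3.808
v -2.098 -0.279 -4.226
v -1.036 0.24 -2.491
v -1.729 0.259 -2.072
v -2.218 0.088 -4.263
v -1.156 0.607 -2.527
v -2.469 0.376 -4.195
v -1.407 0.894 -2.459
v -2.794 0.517 -4.038
v -1.732 1.036 -2.302
v -3.119 0.481 -3.829
v -2.056 1 -2.093
v -3.368 0.276 -3.615
v -2.306 0.794 -1.879
v -3.485 -0.053 -3.445
v -2.423 0.466 -1.709
v -3.443 -0.428 -3.358
v -2.381 0.09 -1.622
v -3.252 -0.765 -3.375
v -2.19 -0.247 -1.639
v -2.955 -0.986 -3.49
v -1.893 -0.468 -1.755
v -2.621 -1.041 -3.679
v -1.559 -0.522 -1.943
v -2.326 -0.916 -3.897
v -1.263 -0.398 -2.161
v -2.137 -0.641 -4.094
v -1.074 -0.123 -2.359
v -3.397 0.956 -1.41
v -2.936 0.815 -0.925
v -4.124 0.285 -0.915
v -3.663 0.144 -0.43
v -3.941 0.768 -0.466
v -3.492 1.182 -0.772
v -3.568 -0.082 -1.068
v -3.119 0.332 -1.374
v -3.042 0.173 -0.713
v -3.273 0.699 -0.342
v -3.787 0.401 -1.498
v -4.018 0.927 -1.127
v -0.064 -4.523 -2.002
v 1.134 -4.325 -1.482
v -0.029 -2.795 -2.741
v 1.168 -2.597 -2.221
v 0.492 -5.003 -3.099
v 1.689 -4.805 -2.579
v 0.526 -3.275 -3.838
v 1.724 -3.077 -3.318
f 2 1 4
f 2 4 3
f 4 1 5
f 4 5 3
f 5 1 6
f 5 6 3
f 6 1 7
f 6 7 3
f 7 1 8
f 7 8 3
f 8 1 9
f 8 9 3
f 9 1 10
f 9 10 3
f 10 1 11
f 10 11 3
f 11 1 12
f 11 12 3
f 12 1 13
f 12 13 3
f 13 1 14
f 13 14 3
f 14 1 15
f 14 15 3
f 15 1 16
f 15 16 3
f 16 1 17
f 16 17 3
f 17 1 18
f 17 18 3
f 18 1 2
f 18 2 3
f 20 19 23
f 20 23 21
f 21 23 24
f 21 24 22
f 23 19 25
f 23 25 24
f 24 25 26
f 24 26 22
f 25 19 27
f 25 27 26
f 26 27 28
f 26 28 22
f 27 19 29
f 27 29 28
f 28 29 30
f 28 30 22
f 29 19 31
f 29 31 30
f 30 31 32
f 30 32 22
f 31 19 33
f 31 33 32
f 32 33 34
f 32 34 22
f 33 19 35
f 33 35 34
f 34 35 36
f 34 36 22
f 35 19 37
f 35 37 36
f 36 37 38
f 36 38 22
f 37 19 39
f 37 39 38
f 38 39 40
f 38 40 22
f 39 19 41
f 39 41 40
f 40 41 42
f 40 42 22
f 41 19 43
f 41 43 42
f 42 43 44
f 42 44 22
f 43 19 45
f 43 45 44
f 44 45 46
f 44 46 22
f 45 19 20
f 45 20 46
f 46 20 21
f 46 21 22
f 47 58 52
f 47 52 48
f 47 48 54
f 47 54 57
f 47 57 58
f 48 52 56
f 52 58 51
f 58 57 49
f 57 54 53
f 54 48 55
f 50 56 51
f 50 51 49
f 50 49 53
f 50 53 55
f 50 55 56
f 51 56 52
f 49 51 58
f 53 49 57
f 55 53 54
f 56 55 48
f 60 62 59
f 63 60 59
f 59 62 61
f 61 63 59
f 60 66 62
f 64 60 63
f 64 66 60
f 62 66 61
f 65 63 61
f 61 66 65
f 65 64 63
f 66 64 65



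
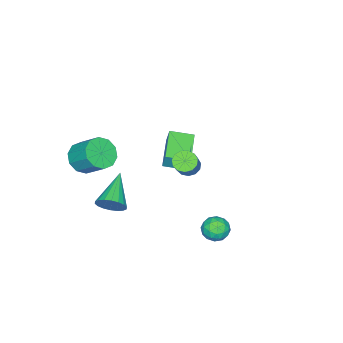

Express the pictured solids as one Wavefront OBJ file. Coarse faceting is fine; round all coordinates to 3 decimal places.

v -4.399 -3.367 -1.293
v -4.298 -3.111 -0.415
v -5.033 -2.305 -1.531
v -4.932 -2.048 -0.653
v -2.728 -2.472 -1.747
v -2.627 -2.215 -0.869
v -3.362 -1.409 -1.985
v -3.261 -1.153 -1.107
v 1.885 -2.231 -1.35
v 2.287 -2.303 -0.685
v 0.215 -2.869 -0.41
v 2.17 -1.976 -0.67
v 1.997 -1.7 -0.79
v 1.802 -1.529 -1.021
v 1.624 -1.497 -1.317
v 1.497 -1.611 -1.619
v 1.447 -1.847 -1.868
v 1.484 -2.16 -2.015
v 1.6 -2.487 -2.03
v 1.773 -2.763 -1.91
v 1.968 -2.934 -1.679
v 2.147 -2.965 -1.383
v 2.274 -2.852 -1.08
v 2.324 -2.615 -0.831
v 1.897 -3.729 1.464
v 2.773 -3.903 1.573
v 2.879 -2.785 2.506
v 2.003 -2.611 2.396
v 2.721 -3.546 1.15
v 2.826 -2.427 2.083
v 2.353 -3.259 0.847
v 2.459 -2.14 1.78
v 1.812 -3.151 0.78
v 1.917 -2.032 1.712
v 1.303 -3.264 0.973
v 1.409 -2.146 1.905
v 1.021 -3.555 1.354
v 1.127 -2.437 2.287
v 1.074 -3.913 1.777
v 1.179 -2.794 2.71
v 1.441 -4.2 2.08
v 1.547 -3.081 3.013
v 1.983 -4.308 2.148
v 2.088 -3.189 3.08
v 2.491 -4.194 1.955
v 2.597 -3.076 2.887
v -1.174 0.072 0.562
v -0.805 0.339 0.155
v 0.163 0.794 1.332
v -0.206 0.528 1.738
v -1.033 0.578 0.251
v -0.065 1.033 1.427
v -1.306 0.656 0.444
v -0.338 1.111 1.621
v -1.537 0.549 0.676
v -0.569 1.004 1.852
v -1.652 0.291 0.871
v -0.685 0.746 2.047
v -1.616 -0.037 0.968
v -0.648 0.418 2.144
v -1.439 -0.33 0.936
v -0.472 0.125 2.112
v -1.178 -0.495 0.785
v -0.211 -0.04 1.962
v -0.916 -0.48 0.563
v 0.052 -0.025 1.74
v -0.735 -0.29 0.341
v 0.232 0.165 1.518
v -0.694 0.015 0.189
v 0.274 0.471 1.366
v 0.398 3.039 -2.402
v 0.813 2.44 -2.303
v -0.393 2.62 -1.617
v 0.022 2.021 -1.518
v 0.257 2.675 -1.277
v 0.746 2.934 -1.762
v -0.326 2.126 -2.158
v 0.163 2.385 -2.643
v 0.366 1.875 -2.153
v 0.726 2.214 -1.608
v -0.306 2.846 -2.312
v 0.054 3.185 -1.767
v 0.675 2.776 -2.422
v -0.255 2.284 -1.498
v -0.117 2.668 -1.357
v 0.127 2.316 -1.299
v 0.636 3.067 -2.103
v 0.88 2.714 -2.046
v 0.553 2.853 -1.442
v -0.46 2.346 -1.874
v -0.216 1.993 -1.817
v 0.293 2.744 -2.621
v 0.537 2.392 -2.563
v -0.133 2.207 -2.478
v 0.656 2.092 -2.275
v 0.191 1.846 -1.814
v -0.014 1.908 -2.19
v 0.274 2.06 -2.475
v 0.868 2.292 -1.955
v 0.403 2.045 -1.494
v 0.541 2.43 -1.352
v 0.829 2.582 -1.637
v 0.605 1.96 -1.866
v 0.017 3.015 -2.426
v -0.448 2.768 -1.965
v -0.409 2.478 -2.283
v -0.121 2.63 -2.568
v 0.229 3.214 -2.106
v -0.236 2.968 -1.645
v 0.146 3 -1.445
v 0.434 3.152 -1.73
v -0.185 3.1 -2.054
f 2 4 1
f 5 2 1
f 1 4 3
f 3 5 1
f 2 8 4
f 6 2 5
f 6 8 2
f 4 8 3
f 7 5 3
f 3 8 7
f 7 6 5
f 8 6 7
f 10 9 12
f 10 12 11
f 12 9 13
f 12 13 11
f 13 9 14
f 13 14 11
f 14 9 15
f 14 15 11
f 15 9 16
f 15 16 11
f 16 9 17
f 16 17 11
f 17 9 18
f 17 18 11
f 18 9 19
f 18 19 11
f 19 9 20
f 19 20 11
f 20 9 21
f 20 21 11
f 21 9 22
f 21 22 11
f 22 9 23
f 22 23 11
f 23 9 24
f 23 24 11
f 24 9 10
f 24 10 11
f 26 25 29
f 26 29 27
f 27 29 30
f 27 30 28
f 29 25 31
f 29 31 30
f 30 31 32
f 30 32 28
f 31 25 33
f 31 33 32
f 32 33 34
f 32 34 28
f 33 25 35
f 33 35 34
f 34 35 36
f 34 36 28
f 35 25 37
f 35 37 36
f 36 37 38
f 36 38 28
f 37 25 39
f 37 39 38
f 38 39 40
f 38 40 28
f 39 25 41
f 39 41 40
f 40 41 42
f 40 42 28
f 41 25 43
f 41 43 42
f 42 43 44
f 42 44 28
f 43 25 45
f 43 45 44
f 44 45 46
f 44 46 28
f 45 25 26
f 45 26 46
f 46 26 27
f 46 27 28
f 48 47 51
f 48 51 49
f 49 51 52
f 49 52 50
f 51 47 53
f 51 53 52
f 52 53 54
f 52 54 50
f 53 47 55
f 53 55 54
f 54 55 56
f 54 56 50
f 55 47 57
f 55 57 56
f 56 57 58
f 56 58 50
f 57 47 59
f 57 59 58
f 58 59 60
f 58 60 50
f 59 47 61
f 59 61 60
f 60 61 62
f 60 62 50
f 61 47 63
f 61 63 62
f 62 63 64
f 62 64 50
f 63 47 65
f 63 65 64
f 64 65 66
f 64 66 50
f 65 47 67
f 65 67 66
f 66 67 68
f 66 68 50
f 67 47 69
f 67 69 68
f 68 69 70
f 68 70 50
f 69 47 48
f 69 48 70
f 70 48 49
f 70 49 50
f 71 108 87
f 108 82 111
f 87 111 76
f 108 111 87
f 71 87 83
f 87 76 88
f 83 88 72
f 87 88 83
f 71 83 92
f 83 72 93
f 92 93 78
f 83 93 92
f 71 92 104
f 92 78 107
f 104 107 81
f 92 107 104
f 71 104 108
f 104 81 112
f 108 112 82
f 104 112 108
f 72 88 99
f 88 76 102
f 99 102 80
f 88 102 99
f 76 111 89
f 111 82 110
f 89 110 75
f 111 110 89
f 82 112 109
f 112 81 105
f 109 105 73
f 112 105 109
f 81 107 106
f 107 78 94
f 106 94 77
f 107 94 106
f 78 93 98
f 93 72 95
f 98 95 79
f 93 95 98
f 74 100 86
f 100 80 101
f 86 101 75
f 100 101 86
f 74 86 84
f 86 75 85
f 84 85 73
f 86 85 84
f 74 84 91
f 84 73 90
f 91 90 77
f 84 90 91
f 74 91 96
f 91 77 97
f 96 97 79
f 91 97 96
f 74 96 100
f 96 79 103
f 100 103 80
f 96 103 100
f 75 101 89
f 101 80 102
f 89 102 76
f 101 102 89
f 73 85 109
f 85 75 110
f 109 110 82
f 85 110 109
f 77 90 106
f 90 73 105
f 106 105 81
f 90 105 106
f 79 97 98
f 97 77 94
f 98 94 78
f 97 94 98
f 80 103 99
f 103 79 95
f 99 95 72
f 103 95 99



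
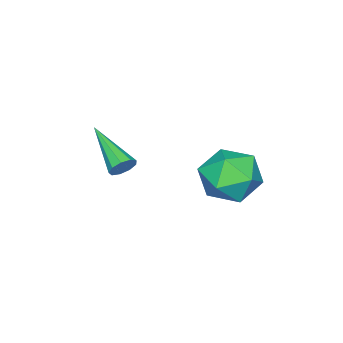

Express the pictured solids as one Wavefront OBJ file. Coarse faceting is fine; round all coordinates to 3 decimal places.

v 3.022 1.5 -0.648
v 3.288 1.616 -0.229
v 2.298 -0.16 0.268
v 2.972 1.762 -0.214
v 2.679 1.786 -0.402
v 2.547 1.676 -0.706
v 2.637 1.484 -0.982
v 2.908 1.299 -1.103
v 3.232 1.208 -1.011
v 3.458 1.254 -0.749
v 3.48 1.415 -0.44
v -1.565 3.593 -1.854
v -0.56 4.133 -2.283
v -1.24 2.047 -3.037
v -0.235 2.587 -3.466
v -0.265 2.182 -2.316
v -0.466 3.137 -1.585
v -1.334 3.043 -3.735
v -1.535 3.998 -3.004
v -0.417 3.793 -3.446
v 0.244 3.261 -2.569
v -2.044 2.919 -2.751
v -1.383 2.387 -1.874
f 2 1 4
f 2 4 3
f 4 1 5
f 4 5 3
f 5 1 6
f 5 6 3
f 6 1 7
f 6 7 3
f 7 1 8
f 7 8 3
f 8 1 9
f 8 9 3
f 9 1 10
f 9 10 3
f 10 1 11
f 10 11 3
f 11 1 2
f 11 2 3
f 12 23 17
f 12 17 13
f 12 13 19
f 12 19 22
f 12 22 23
f 13 17 21
f 17 23 16
f 23 22 14
f 22 19 18
f 19 13 20
f 15 21 16
f 15 16 14
f 15 14 18
f 15 18 20
f 15 20 21
f 16 21 17
f 14 16 23
f 18 14 22
f 20 18 19
f 21 20 13



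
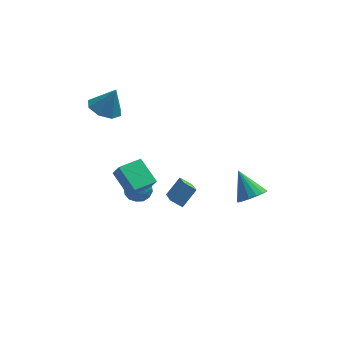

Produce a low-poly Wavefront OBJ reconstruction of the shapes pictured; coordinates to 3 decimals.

v -2.829 -2.205 0.8
v -3.57 -0.959 1.628
v -1.624 -1.409 0.679
v -2.365 -0.162 1.508
v -2.515 -2.558 1.612
v -3.256 -1.311 2.441
v -1.31 -1.761 1.492
v -2.051 -0.515 2.32
v -0.591 -1.57 -0.386
v 0.197 -0.963 0.467
v -0.656 0.218 -1.597
v 0.133 0.824 -0.745
v 0.047 -1.824 -0.795
v 0.836 -1.218 0.057
v -0.017 -0.037 -2.007
v 0.771 0.57 -1.154
v -3.726 3.675 3.085
v -2.866 3.238 2.724
v -3.074 3.745 4.555
v -2.847 4.025 2.678
v -3.343 4.607 2.871
v -4.063 4.643 3.189
v -4.586 4.112 3.446
v -4.605 3.325 3.492
v -4.11 2.743 3.299
v -3.389 2.707 2.981
v 3.608 -2.838 0.805
v 4.419 -2.597 1.007
v 2.972 -1.742 2.055
v 4.306 -2.326 0.711
v 4.032 -2.172 0.438
v 3.661 -2.171 0.248
v 3.278 -2.323 0.186
v 2.971 -2.593 0.266
v 2.81 -2.918 0.469
v 2.832 -3.226 0.749
v 3.031 -3.444 1.042
v 3.363 -3.523 1.281
v 3.751 -3.446 1.41
v 4.106 -3.229 1.401
v 4.348 -2.922 1.256
v -2.415 2.749 -3.083
v -1.892 2.749 -2.411
v -2.228 1.391 -3.229
v -1.705 1.391 -2.557
v -2.538 1.532 -2.448
v -2.654 2.371 -2.358
v -1.466 1.769 -3.282
v -1.582 2.608 -3.192
v -1.306 2.143 -2.533
v -1.968 1.997 -2.019
v -2.152 2.143 -3.621
v -2.814 1.997 -3.107
v -2.17 2.868 -2.734
v -1.95 1.272 -2.906
v -2.44 1.355 -2.842
v -2.132 1.355 -2.447
v -2.618 2.646 -2.704
v -2.31 2.646 -2.308
v -2.69 1.931 -2.33
v -1.81 1.494 -3.332
v -1.502 1.494 -2.936
v -1.988 2.785 -3.193
v -1.68 2.785 -2.798
v -1.43 2.209 -3.31
v -1.518 2.512 -2.411
v -1.408 1.714 -2.497
v -1.268 1.936 -2.923
v -1.336 2.429 -2.87
v -1.908 2.426 -2.109
v -1.797 1.628 -2.194
v -2.287 1.711 -2.131
v -2.355 2.204 -2.078
v -1.563 2.07 -2.181
v -2.323 2.512 -3.446
v -2.212 1.714 -3.531
v -1.765 1.936 -3.562
v -1.833 2.429 -3.509
v -2.712 2.426 -3.143
v -2.602 1.628 -3.229
v -2.784 1.711 -2.77
v -2.852 2.204 -2.717
v -2.557 2.07 -3.459
f 2 4 1
f 5 2 1
f 1 4 3
f 3 5 1
f 2 8 4
f 6 2 5
f 6 8 2
f 4 8 3
f 7 5 3
f 3 8 7
f 7 6 5
f 8 6 7
f 10 12 9
f 13 10 9
f 9 12 11
f 11 13 9
f 10 16 12
f 14 10 13
f 14 16 10
f 12 16 11
f 15 13 11
f 11 16 15
f 15 14 13
f 16 14 15
f 18 17 20
f 18 20 19
f 20 17 21
f 20 21 19
f 21 17 22
f 21 22 19
f 22 17 23
f 22 23 19
f 23 17 24
f 23 24 19
f 24 17 25
f 24 25 19
f 25 17 26
f 25 26 19
f 26 17 18
f 26 18 19
f 28 27 30
f 28 30 29
f 30 27 31
f 30 31 29
f 31 27 32
f 31 32 29
f 32 27 33
f 32 33 29
f 33 27 34
f 33 34 29
f 34 27 35
f 34 35 29
f 35 27 36
f 35 36 29
f 36 27 37
f 36 37 29
f 37 27 38
f 37 38 29
f 38 27 39
f 38 39 29
f 39 27 40
f 39 40 29
f 40 27 41
f 40 41 29
f 41 27 28
f 41 28 29
f 42 79 58
f 79 53 82
f 58 82 47
f 79 82 58
f 42 58 54
f 58 47 59
f 54 59 43
f 58 59 54
f 42 54 63
f 54 43 64
f 63 64 49
f 54 64 63
f 42 63 75
f 63 49 78
f 75 78 52
f 63 78 75
f 42 75 79
f 75 52 83
f 79 83 53
f 75 83 79
f 43 59 70
f 59 47 73
f 70 73 51
f 59 73 70
f 47 82 60
f 82 53 81
f 60 81 46
f 82 81 60
f 53 83 80
f 83 52 76
f 80 76 44
f 83 76 80
f 52 78 77
f 78 49 65
f 77 65 48
f 78 65 77
f 49 64 69
f 64 43 66
f 69 66 50
f 64 66 69
f 45 71 57
f 71 51 72
f 57 72 46
f 71 72 57
f 45 57 55
f 57 46 56
f 55 56 44
f 57 56 55
f 45 55 62
f 55 44 61
f 62 61 48
f 55 61 62
f 45 62 67
f 62 48 68
f 67 68 50
f 62 68 67
f 45 67 71
f 67 50 74
f 71 74 51
f 67 74 71
f 46 72 60
f 72 51 73
f 60 73 47
f 72 73 60
f 44 56 80
f 56 46 81
f 80 81 53
f 56 81 80
f 48 61 77
f 61 44 76
f 77 76 52
f 61 76 77
f 50 68 69
f 68 48 65
f 69 65 49
f 68 65 69
f 51 74 70
f 74 50 66
f 70 66 43
f 74 66 70



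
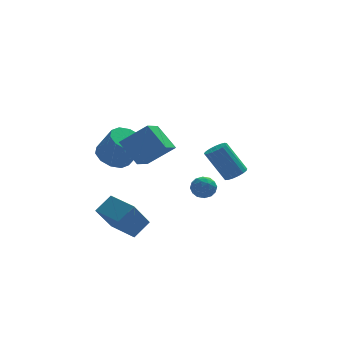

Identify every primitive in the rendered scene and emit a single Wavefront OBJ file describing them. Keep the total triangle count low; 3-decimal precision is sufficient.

v -4.983 -0.581 -2.457
v -4.092 -0.063 -1.682
v -4.045 0.282 -4.113
v -3.153 0.8 -3.338
v -3.987 -2.02 -2.642
v -3.095 -1.502 -1.867
v -3.048 -1.157 -4.298
v -2.157 -0.639 -3.523
v 3.13 2.815 -2.015
v 3.546 3.398 -1.941
v 2.506 3.908 -0.13
v 2.09 3.325 -0.205
v 3.279 3.51 -2.126
v 2.238 4.021 -0.316
v 2.977 3.464 -2.286
v 1.936 3.975 -0.476
v 2.711 3.269 -2.385
v 1.67 3.779 -0.574
v 2.541 2.969 -2.398
v 1.5 3.48 -0.587
v 2.505 2.635 -2.324
v 1.464 3.145 -0.513
v 2.613 2.341 -2.179
v 1.572 2.852 -0.368
v 2.84 2.156 -1.997
v 1.799 2.667 -0.186
v 3.133 2.122 -1.819
v 2.092 2.633 -0.008
v 3.425 2.247 -1.686
v 2.384 2.757 0.125
v 3.65 2.501 -1.628
v 2.609 3.012 0.183
v 3.756 2.828 -1.659
v 2.715 3.338 0.151
v 3.719 3.151 -1.772
v 2.678 3.662 0.039
v -3.204 -3.325 2.02
v -1.796 -3.592 3.174
v -3.965 -2.325 3.179
v -2.557 -2.592 4.334
v -2.483 -2.088 1.426
v -1.075 -2.355 2.581
v -3.244 -1.088 2.586
v -1.836 -1.355 3.74
v -3.693 1.969 0.274
v -2.737 2.184 -0.103
v -2.012 1.547 1.368
v -2.967 1.331 1.746
v -2.945 2.704 0.224
v -2.22 2.067 1.696
v -3.439 2.943 0.571
v -2.713 2.306 2.043
v -4.029 2.81 0.805
v -3.304 2.173 2.276
v -4.491 2.355 0.836
v -3.766 1.718 2.307
v -4.648 1.753 0.652
v -3.923 1.116 2.123
v -4.44 1.233 0.324
v -3.715 0.596 1.796
v -3.947 0.994 -0.023
v -3.221 0.357 1.449
v -3.356 1.127 -0.256
v -2.631 0.49 1.215
v -2.894 1.582 -0.287
v -2.169 0.945 1.184
v 0.635 2.632 -2.755
v 0.995 3.19 -2.348
v 1.705 2.39 -3.372
v 2.065 2.948 -2.965
v 1.839 2.293 -2.611
v 1.177 2.443 -2.23
v 1.523 3.137 -3.49
v 0.861 3.287 -3.109
v 1.544 3.502 -2.803
v 1.739 2.98 -2.26
v 0.961 2.6 -3.46
v 1.156 2.078 -2.917
v 0.721 2.932 -2.497
v 1.979 2.648 -3.223
v 1.846 2.263 -3.014
v 2.058 2.59 -2.776
v 0.828 2.493 -2.428
v 1.04 2.821 -2.189
v 1.535 2.294 -2.343
v 1.66 2.759 -3.531
v 1.872 3.087 -3.292
v 0.642 2.99 -2.944
v 0.854 3.317 -2.706
v 1.165 3.286 -3.377
v 1.255 3.443 -2.526
v 1.884 3.301 -2.889
v 1.566 3.413 -3.197
v 1.177 3.501 -2.973
v 1.37 3.137 -2.207
v 1.999 2.994 -2.569
v 1.866 2.61 -2.361
v 1.477 2.698 -2.137
v 1.693 3.32 -2.474
v 0.701 2.586 -3.151
v 1.33 2.443 -3.513
v 1.223 2.882 -3.583
v 0.834 2.97 -3.359
v 0.816 2.279 -2.831
v 1.445 2.137 -3.194
v 1.523 2.079 -2.747
v 1.134 2.167 -2.523
v 1.007 2.26 -3.246
f 2 4 1
f 5 2 1
f 1 4 3
f 3 5 1
f 2 8 4
f 6 2 5
f 6 8 2
f 4 8 3
f 7 5 3
f 3 8 7
f 7 6 5
f 8 6 7
f 10 9 13
f 10 13 11
f 11 13 14
f 11 14 12
f 13 9 15
f 13 15 14
f 14 15 16
f 14 16 12
f 15 9 17
f 15 17 16
f 16 17 18
f 16 18 12
f 17 9 19
f 17 19 18
f 18 19 20
f 18 20 12
f 19 9 21
f 19 21 20
f 20 21 22
f 20 22 12
f 21 9 23
f 21 23 22
f 22 23 24
f 22 24 12
f 23 9 25
f 23 25 24
f 24 25 26
f 24 26 12
f 25 9 27
f 25 27 26
f 26 27 28
f 26 28 12
f 27 9 29
f 27 29 28
f 28 29 30
f 28 30 12
f 29 9 31
f 29 31 30
f 30 31 32
f 30 32 12
f 31 9 33
f 31 33 32
f 32 33 34
f 32 34 12
f 33 9 35
f 33 35 34
f 34 35 36
f 34 36 12
f 35 9 10
f 35 10 36
f 36 10 11
f 36 11 12
f 38 40 37
f 41 38 37
f 37 40 39
f 39 41 37
f 38 44 40
f 42 38 41
f 42 44 38
f 40 44 39
f 43 41 39
f 39 44 43
f 43 42 41
f 44 42 43
f 46 45 49
f 46 49 47
f 47 49 50
f 47 50 48
f 49 45 51
f 49 51 50
f 50 51 52
f 50 52 48
f 51 45 53
f 51 53 52
f 52 53 54
f 52 54 48
f 53 45 55
f 53 55 54
f 54 55 56
f 54 56 48
f 55 45 57
f 55 57 56
f 56 57 58
f 56 58 48
f 57 45 59
f 57 59 58
f 58 59 60
f 58 60 48
f 59 45 61
f 59 61 60
f 60 61 62
f 60 62 48
f 61 45 63
f 61 63 62
f 62 63 64
f 62 64 48
f 63 45 65
f 63 65 64
f 64 65 66
f 64 66 48
f 65 45 46
f 65 46 66
f 66 46 47
f 66 47 48
f 67 104 83
f 104 78 107
f 83 107 72
f 104 107 83
f 67 83 79
f 83 72 84
f 79 84 68
f 83 84 79
f 67 79 88
f 79 68 89
f 88 89 74
f 79 89 88
f 67 88 100
f 88 74 103
f 100 103 77
f 88 103 100
f 67 100 104
f 100 77 108
f 104 108 78
f 100 108 104
f 68 84 95
f 84 72 98
f 95 98 76
f 84 98 95
f 72 107 85
f 107 78 106
f 85 106 71
f 107 106 85
f 78 108 105
f 108 77 101
f 105 101 69
f 108 101 105
f 77 103 102
f 103 74 90
f 102 90 73
f 103 90 102
f 74 89 94
f 89 68 91
f 94 91 75
f 89 91 94
f 70 96 82
f 96 76 97
f 82 97 71
f 96 97 82
f 70 82 80
f 82 71 81
f 80 81 69
f 82 81 80
f 70 80 87
f 80 69 86
f 87 86 73
f 80 86 87
f 70 87 92
f 87 73 93
f 92 93 75
f 87 93 92
f 70 92 96
f 92 75 99
f 96 99 76
f 92 99 96
f 71 97 85
f 97 76 98
f 85 98 72
f 97 98 85
f 69 81 105
f 81 71 106
f 105 106 78
f 81 106 105
f 73 86 102
f 86 69 101
f 102 101 77
f 86 101 102
f 75 93 94
f 93 73 90
f 94 90 74
f 93 90 94
f 76 99 95
f 99 75 91
f 95 91 68
f 99 91 95



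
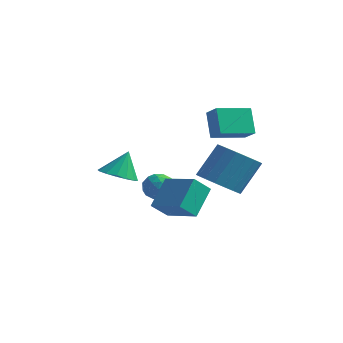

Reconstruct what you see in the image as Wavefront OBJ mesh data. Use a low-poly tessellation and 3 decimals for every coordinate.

v 3.729 -0.334 0.491
v 4.425 -0.955 0.716
v 4.788 -0.047 2.095
v 4.091 0.574 1.869
v 4.628 -0.668 0.474
v 4.991 0.24 1.852
v 4.653 -0.315 0.234
v 5.016 0.593 1.613
v 4.495 0.035 0.046
v 4.858 0.942 1.425
v 4.185 0.311 -0.054
v 4.548 1.219 1.324
v 3.785 0.46 -0.047
v 4.148 1.367 1.332
v 3.373 0.451 0.067
v 3.736 1.359 1.446
v 3.032 0.287 0.265
v 3.395 1.195 1.644
v 2.829 0 0.508
v 3.192 0.908 1.886
v 2.804 -0.353 0.747
v 3.167 0.555 2.126
v 2.962 -0.702 0.935
v 3.325 0.205 2.314
v 3.272 -0.979 1.036
v 3.635 -0.071 2.414
v 3.672 -1.127 1.028
v 4.035 -0.22 2.407
v 4.084 -1.119 0.914
v 4.447 -0.211 2.293
v 2.404 -2.851 -0.077
v 2.305 -1.77 0.929
v 2.707 -2.208 -0.737
v 2.608 -1.128 0.269
v 3.892 -3.112 0.351
v 3.793 -2.032 1.357
v 4.195 -2.47 -0.309
v 4.096 -1.389 0.697
v -0.576 -0.912 0.124
v 0.144 -1.311 0.23
v -0.444 -0.368 1.276
v 0.25 -0.939 0.043
v 0.134 -0.56 -0.123
v -0.172 -0.275 -0.223
v -0.586 -0.161 -0.229
v -0.998 -0.248 -0.141
v -1.296 -0.513 0.018
v -1.401 -0.885 0.206
v -1.286 -1.264 0.372
v -0.98 -1.549 0.471
v -0.566 -1.663 0.478
v -0.154 -1.576 0.39
v -0.839 2.012 -1.825
v -0.197 2.238 -1.606
v -0.763 1.102 -1.114
v -0.121 1.328 -0.895
v -0.708 1.696 -0.72
v -0.755 2.258 -1.159
v -0.205 1.082 -1.561
v -0.252 1.644 -2
v 0.195 1.663 -1.442
v -0.116 2.043 -0.923
v -0.844 1.297 -1.797
v -1.155 1.677 -1.278
v -0.525 2.205 -1.778
v -0.435 1.135 -0.942
v -0.78 1.352 -0.839
v -0.403 1.485 -0.71
v -0.853 2.217 -1.516
v -0.476 2.349 -1.387
v -0.776 2.031 -0.866
v -0.484 0.991 -1.333
v -0.107 1.123 -1.204
v -0.557 1.855 -2.01
v -0.18 1.988 -1.881
v -0.184 1.309 -1.854
v 0.083 1.999 -1.553
v 0.128 1.465 -1.135
v 0.079 1.32 -1.526
v 0.051 1.65 -1.785
v -0.1 2.223 -1.247
v -0.055 1.688 -0.829
v -0.4 1.905 -0.727
v -0.428 2.235 -0.985
v 0.131 1.885 -1.151
v -0.905 1.652 -1.891
v -0.86 1.117 -1.473
v -0.532 1.105 -1.735
v -0.56 1.435 -1.993
v -1.088 1.875 -1.585
v -1.043 1.341 -1.167
v -1.011 1.69 -0.935
v -1.039 2.02 -1.194
v -1.091 1.455 -1.569
v 2.731 0.605 2.409
v 3.388 0.303 2.874
v 2.206 1.094 3.469
v 2.863 0.793 3.934
v 3.477 1.887 2.186
v 4.134 1.586 2.651
v 2.952 2.377 3.246
v 3.609 2.075 3.711
f 2 1 5
f 2 5 3
f 3 5 6
f 3 6 4
f 5 1 7
f 5 7 6
f 6 7 8
f 6 8 4
f 7 1 9
f 7 9 8
f 8 9 10
f 8 10 4
f 9 1 11
f 9 11 10
f 10 11 12
f 10 12 4
f 11 1 13
f 11 13 12
f 12 13 14
f 12 14 4
f 13 1 15
f 13 15 14
f 14 15 16
f 14 16 4
f 15 1 17
f 15 17 16
f 16 17 18
f 16 18 4
f 17 1 19
f 17 19 18
f 18 19 20
f 18 20 4
f 19 1 21
f 19 21 20
f 20 21 22
f 20 22 4
f 21 1 23
f 21 23 22
f 22 23 24
f 22 24 4
f 23 1 25
f 23 25 24
f 24 25 26
f 24 26 4
f 25 1 27
f 25 27 26
f 26 27 28
f 26 28 4
f 27 1 29
f 27 29 28
f 28 29 30
f 28 30 4
f 29 1 2
f 29 2 30
f 30 2 3
f 30 3 4
f 32 34 31
f 35 32 31
f 31 34 33
f 33 35 31
f 32 38 34
f 36 32 35
f 36 38 32
f 34 38 33
f 37 35 33
f 33 38 37
f 37 36 35
f 38 36 37
f 40 39 42
f 40 42 41
f 42 39 43
f 42 43 41
f 43 39 44
f 43 44 41
f 44 39 45
f 44 45 41
f 45 39 46
f 45 46 41
f 46 39 47
f 46 47 41
f 47 39 48
f 47 48 41
f 48 39 49
f 48 49 41
f 49 39 50
f 49 50 41
f 50 39 51
f 50 51 41
f 51 39 52
f 51 52 41
f 52 39 40
f 52 40 41
f 53 90 69
f 90 64 93
f 69 93 58
f 90 93 69
f 53 69 65
f 69 58 70
f 65 70 54
f 69 70 65
f 53 65 74
f 65 54 75
f 74 75 60
f 65 75 74
f 53 74 86
f 74 60 89
f 86 89 63
f 74 89 86
f 53 86 90
f 86 63 94
f 90 94 64
f 86 94 90
f 54 70 81
f 70 58 84
f 81 84 62
f 70 84 81
f 58 93 71
f 93 64 92
f 71 92 57
f 93 92 71
f 64 94 91
f 94 63 87
f 91 87 55
f 94 87 91
f 63 89 88
f 89 60 76
f 88 76 59
f 89 76 88
f 60 75 80
f 75 54 77
f 80 77 61
f 75 77 80
f 56 82 68
f 82 62 83
f 68 83 57
f 82 83 68
f 56 68 66
f 68 57 67
f 66 67 55
f 68 67 66
f 56 66 73
f 66 55 72
f 73 72 59
f 66 72 73
f 56 73 78
f 73 59 79
f 78 79 61
f 73 79 78
f 56 78 82
f 78 61 85
f 82 85 62
f 78 85 82
f 57 83 71
f 83 62 84
f 71 84 58
f 83 84 71
f 55 67 91
f 67 57 92
f 91 92 64
f 67 92 91
f 59 72 88
f 72 55 87
f 88 87 63
f 72 87 88
f 61 79 80
f 79 59 76
f 80 76 60
f 79 76 80
f 62 85 81
f 85 61 77
f 81 77 54
f 85 77 81
f 96 98 95
f 99 96 95
f 95 98 97
f 97 99 95
f 96 102 98
f 100 96 99
f 100 102 96
f 98 102 97
f 101 99 97
f 97 102 101
f 101 100 99
f 102 100 101

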